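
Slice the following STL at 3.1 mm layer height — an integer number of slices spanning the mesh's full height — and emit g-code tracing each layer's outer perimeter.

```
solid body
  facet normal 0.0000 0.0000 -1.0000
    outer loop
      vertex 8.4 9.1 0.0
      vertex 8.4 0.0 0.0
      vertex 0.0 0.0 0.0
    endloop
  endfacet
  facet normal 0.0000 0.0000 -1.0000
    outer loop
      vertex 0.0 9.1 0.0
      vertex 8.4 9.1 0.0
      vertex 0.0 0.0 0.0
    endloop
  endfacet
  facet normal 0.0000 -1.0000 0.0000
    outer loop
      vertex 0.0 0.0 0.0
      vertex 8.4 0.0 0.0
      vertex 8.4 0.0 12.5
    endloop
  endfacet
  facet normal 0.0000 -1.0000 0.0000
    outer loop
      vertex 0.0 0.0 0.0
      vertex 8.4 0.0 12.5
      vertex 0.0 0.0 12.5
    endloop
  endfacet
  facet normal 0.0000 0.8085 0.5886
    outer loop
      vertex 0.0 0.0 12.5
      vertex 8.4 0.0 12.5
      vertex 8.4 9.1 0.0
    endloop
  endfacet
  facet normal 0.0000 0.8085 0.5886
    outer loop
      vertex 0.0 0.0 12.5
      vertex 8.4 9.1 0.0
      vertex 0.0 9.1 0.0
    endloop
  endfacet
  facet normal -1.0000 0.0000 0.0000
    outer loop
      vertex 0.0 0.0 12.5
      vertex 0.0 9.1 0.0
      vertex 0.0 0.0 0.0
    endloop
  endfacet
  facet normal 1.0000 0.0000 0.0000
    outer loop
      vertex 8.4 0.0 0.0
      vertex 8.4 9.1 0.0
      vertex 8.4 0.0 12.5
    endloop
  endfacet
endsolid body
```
; perimeter-only toolpath
G21 ; units = mm
G90 ; absolute positioning
G28 ; home
; layer 1
G0 Z3.1
G0 X0.0 Y0.0
G1 X8.4 Y0.0
G1 X8.4 Y6.8
G1 X0.0 Y6.8
G1 X0.0 Y0.0
; layer 2
G0 Z6.2
G0 X0.0 Y0.0
G1 X8.4 Y0.0
G1 X8.4 Y4.5
G1 X0.0 Y4.5
G1 X0.0 Y0.0
; layer 3
G0 Z9.4
G0 X0.0 Y0.0
G1 X8.4 Y0.0
G1 X8.4 Y2.3
G1 X0.0 Y2.3
G1 X0.0 Y0.0
M2 ; end

The solid is a wedge (ramp): 8.4 × 9.1 mm base, rising to 12.5 mm along the y=0 edge and sloping linearly to z=0 at y=9.1. Slicing at Δz = 3.1 mm — 4 equal slices spanning the solid's height, so layer i sits at z = i·h/4 — gives 3 non-empty perimeters. Each is a 4-segment closed polygon; G0 lifts to the layer z and rapids to the start vertex, then G1 traces the edges. The cross-section shrinks linearly with z (the slice at the apex is degenerate and omitted).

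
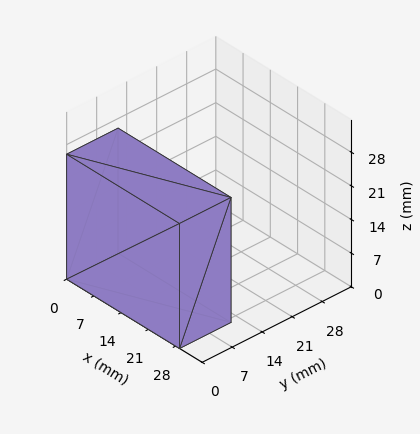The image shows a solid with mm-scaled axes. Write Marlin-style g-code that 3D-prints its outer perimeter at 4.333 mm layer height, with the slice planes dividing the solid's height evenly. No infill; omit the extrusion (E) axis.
Reading the render: the shape is a rectangular box, roughly 29 × 12 mm footprint and 26 mm tall (dimensions read to the nearest mm from the axis ticks). For the g-code, the solid's height is divided into equal slices at the stated Δz and each level perimeter traced with G1 moves after a G0 lift.

; perimeter-only toolpath
G21 ; units = mm
G90 ; absolute positioning
G28 ; home
; layer 1
G0 Z4.333
G0 X0.000 Y0.000
G1 X29.000 Y0.000
G1 X29.000 Y12.000
G1 X0.000 Y12.000
G1 X0.000 Y0.000
; layer 2
G0 Z8.667
G0 X0.000 Y0.000
G1 X29.000 Y0.000
G1 X29.000 Y12.000
G1 X0.000 Y12.000
G1 X0.000 Y0.000
; layer 3
G0 Z13.000
G0 X0.000 Y0.000
G1 X29.000 Y0.000
G1 X29.000 Y12.000
G1 X0.000 Y12.000
G1 X0.000 Y0.000
; layer 4
G0 Z17.333
G0 X0.000 Y0.000
G1 X29.000 Y0.000
G1 X29.000 Y12.000
G1 X0.000 Y12.000
G1 X0.000 Y0.000
; layer 5
G0 Z21.667
G0 X0.000 Y0.000
G1 X29.000 Y0.000
G1 X29.000 Y12.000
G1 X0.000 Y12.000
G1 X0.000 Y0.000
; layer 6
G0 Z26.000
G0 X0.000 Y0.000
G1 X29.000 Y0.000
G1 X29.000 Y12.000
G1 X0.000 Y12.000
G1 X0.000 Y0.000
M2 ; end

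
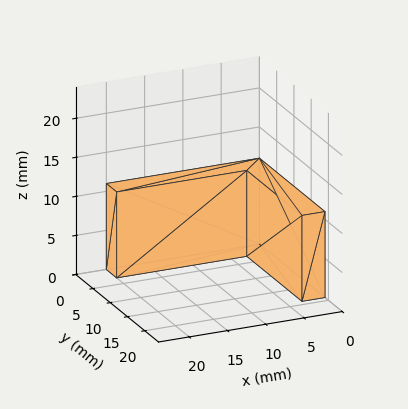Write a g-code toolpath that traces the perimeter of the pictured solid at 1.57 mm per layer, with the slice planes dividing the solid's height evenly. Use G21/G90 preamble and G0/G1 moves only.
Reading the render: the shape is an L-shaped prism: outer 20 × 19 mm, arm thicknesses ≈ 3 mm (horizontal) and 3 mm (vertical), extruded 11 mm in z (dimensions read to the nearest mm from the axis ticks). For the g-code, the solid's height is divided into equal slices at the stated Δz and each level perimeter traced with G1 moves after a G0 lift.

; perimeter-only toolpath
G21 ; units = mm
G90 ; absolute positioning
G28 ; home
; layer 1
G0 Z1.57
G0 X0.00 Y0.00
G1 X20.00 Y0.00
G1 X20.00 Y3.00
G1 X3.00 Y3.00
G1 X3.00 Y19.00
G1 X0.00 Y19.00
G1 X0.00 Y0.00
; layer 2
G0 Z3.14
G0 X0.00 Y0.00
G1 X20.00 Y0.00
G1 X20.00 Y3.00
G1 X3.00 Y3.00
G1 X3.00 Y19.00
G1 X0.00 Y19.00
G1 X0.00 Y0.00
; layer 3
G0 Z4.71
G0 X0.00 Y0.00
G1 X20.00 Y0.00
G1 X20.00 Y3.00
G1 X3.00 Y3.00
G1 X3.00 Y19.00
G1 X0.00 Y19.00
G1 X0.00 Y0.00
; layer 4
G0 Z6.29
G0 X0.00 Y0.00
G1 X20.00 Y0.00
G1 X20.00 Y3.00
G1 X3.00 Y3.00
G1 X3.00 Y19.00
G1 X0.00 Y19.00
G1 X0.00 Y0.00
; layer 5
G0 Z7.86
G0 X0.00 Y0.00
G1 X20.00 Y0.00
G1 X20.00 Y3.00
G1 X3.00 Y3.00
G1 X3.00 Y19.00
G1 X0.00 Y19.00
G1 X0.00 Y0.00
; layer 6
G0 Z9.43
G0 X0.00 Y0.00
G1 X20.00 Y0.00
G1 X20.00 Y3.00
G1 X3.00 Y3.00
G1 X3.00 Y19.00
G1 X0.00 Y19.00
G1 X0.00 Y0.00
; layer 7
G0 Z11.00
G0 X0.00 Y0.00
G1 X20.00 Y0.00
G1 X20.00 Y3.00
G1 X3.00 Y3.00
G1 X3.00 Y19.00
G1 X0.00 Y19.00
G1 X0.00 Y0.00
M2 ; end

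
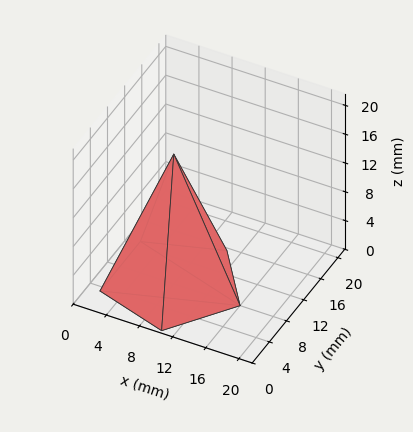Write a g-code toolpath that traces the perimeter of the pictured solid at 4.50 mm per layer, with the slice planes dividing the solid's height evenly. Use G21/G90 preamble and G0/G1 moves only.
Reading the render: the shape is a regular 5-sided pyramid, base circumscribed radius ≈ 8 mm, apex at z ≈ 18 mm (dimensions read to the nearest mm from the axis ticks). For the g-code, the solid's height is divided into equal slices at the stated Δz and each level perimeter traced with G1 moves after a G0 lift.

; perimeter-only toolpath
G21 ; units = mm
G90 ; absolute positioning
G28 ; home
; layer 1
G0 Z4.50
G0 X14.00 Y8.00
G1 X9.85 Y13.71
G1 X3.15 Y11.52
G1 X3.15 Y4.47
G1 X9.85 Y2.29
G1 X14.00 Y8.00
; layer 2
G0 Z9.00
G0 X12.00 Y8.00
G1 X9.23 Y11.80
G1 X4.76 Y10.35
G1 X4.76 Y5.65
G1 X9.23 Y4.20
G1 X12.00 Y8.00
; layer 3
G0 Z13.50
G0 X10.00 Y8.00
G1 X8.62 Y9.90
G1 X6.38 Y9.18
G1 X6.38 Y6.83
G1 X8.62 Y6.10
G1 X10.00 Y8.00
M2 ; end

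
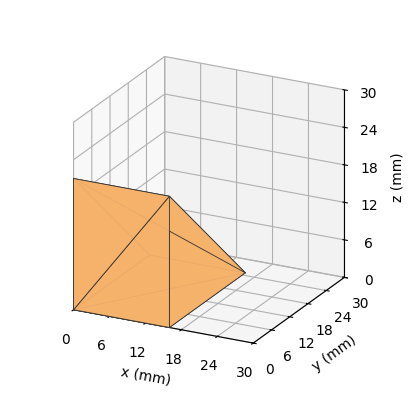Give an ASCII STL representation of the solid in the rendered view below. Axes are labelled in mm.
Reading the render: the shape is a wedge (ramp): 16 × 25 mm base, rising to 21 mm along the y=0 edge and sloping linearly to z=0 at y=25 (dimensions read to the nearest mm from the axis ticks). For the STL, each face is triangulated and given an outward normal.

solid part
  facet normal 0.0000 0.0000 -1.0000
    outer loop
      vertex 16.00 25.00 0.00
      vertex 16.00 0.00 0.00
      vertex 0.00 0.00 0.00
    endloop
  endfacet
  facet normal 0.0000 0.0000 -1.0000
    outer loop
      vertex 0.00 25.00 0.00
      vertex 16.00 25.00 0.00
      vertex 0.00 0.00 0.00
    endloop
  endfacet
  facet normal 0.0000 -1.0000 0.0000
    outer loop
      vertex 0.00 0.00 0.00
      vertex 16.00 0.00 0.00
      vertex 16.00 0.00 21.00
    endloop
  endfacet
  facet normal 0.0000 -1.0000 0.0000
    outer loop
      vertex 0.00 0.00 0.00
      vertex 16.00 0.00 21.00
      vertex 0.00 0.00 21.00
    endloop
  endfacet
  facet normal 0.0000 0.6432 0.7657
    outer loop
      vertex 0.00 0.00 21.00
      vertex 16.00 0.00 21.00
      vertex 16.00 25.00 0.00
    endloop
  endfacet
  facet normal 0.0000 0.6432 0.7657
    outer loop
      vertex 0.00 0.00 21.00
      vertex 16.00 25.00 0.00
      vertex 0.00 25.00 0.00
    endloop
  endfacet
  facet normal -1.0000 0.0000 0.0000
    outer loop
      vertex 0.00 0.00 21.00
      vertex 0.00 25.00 0.00
      vertex 0.00 0.00 0.00
    endloop
  endfacet
  facet normal 1.0000 0.0000 0.0000
    outer loop
      vertex 16.00 0.00 0.00
      vertex 16.00 25.00 0.00
      vertex 16.00 0.00 21.00
    endloop
  endfacet
endsolid part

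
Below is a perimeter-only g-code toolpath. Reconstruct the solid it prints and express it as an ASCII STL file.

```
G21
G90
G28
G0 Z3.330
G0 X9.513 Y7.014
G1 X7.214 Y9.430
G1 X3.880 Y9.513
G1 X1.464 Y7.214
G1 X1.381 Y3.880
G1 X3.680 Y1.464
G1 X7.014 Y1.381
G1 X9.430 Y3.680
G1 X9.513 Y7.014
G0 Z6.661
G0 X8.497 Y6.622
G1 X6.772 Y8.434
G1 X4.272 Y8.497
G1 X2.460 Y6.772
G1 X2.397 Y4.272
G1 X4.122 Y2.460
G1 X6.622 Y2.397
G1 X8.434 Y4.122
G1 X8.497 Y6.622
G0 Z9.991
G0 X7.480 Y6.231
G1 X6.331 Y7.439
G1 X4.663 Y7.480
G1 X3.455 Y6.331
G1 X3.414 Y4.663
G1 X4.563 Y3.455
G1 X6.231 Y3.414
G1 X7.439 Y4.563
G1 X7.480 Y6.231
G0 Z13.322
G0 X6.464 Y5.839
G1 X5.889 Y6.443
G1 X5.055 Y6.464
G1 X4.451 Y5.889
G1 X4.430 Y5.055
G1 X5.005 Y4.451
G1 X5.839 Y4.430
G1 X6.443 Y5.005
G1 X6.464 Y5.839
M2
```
solid part
  facet normal 0.0000 0.0000 -1.0000
    outer loop
      vertex 3.488 10.530 0.000
      vertex 7.656 10.426 0.000
      vertex 10.530 7.406 0.000
    endloop
  endfacet
  facet normal 0.0000 0.0000 -1.0000
    outer loop
      vertex 0.468 7.656 0.000
      vertex 3.488 10.530 0.000
      vertex 10.530 7.406 0.000
    endloop
  endfacet
  facet normal 0.0000 0.0000 -1.0000
    outer loop
      vertex 0.364 3.488 0.000
      vertex 0.468 7.656 0.000
      vertex 10.530 7.406 0.000
    endloop
  endfacet
  facet normal 0.0000 0.0000 -1.0000
    outer loop
      vertex 3.238 0.468 0.000
      vertex 0.364 3.488 0.000
      vertex 10.530 7.406 0.000
    endloop
  endfacet
  facet normal 0.0000 0.0000 -1.0000
    outer loop
      vertex 7.406 0.364 0.000
      vertex 3.238 0.468 0.000
      vertex 10.530 7.406 0.000
    endloop
  endfacet
  facet normal 0.0000 0.0000 -1.0000
    outer loop
      vertex 10.426 3.238 0.000
      vertex 7.406 0.364 0.000
      vertex 10.530 7.406 0.000
    endloop
  endfacet
  facet normal 0.6934 0.6599 0.2893
    outer loop
      vertex 10.530 7.406 0.000
      vertex 7.656 10.426 0.000
      vertex 5.447 5.447 16.652
    endloop
  endfacet
  facet normal 0.0239 0.9569 0.2893
    outer loop
      vertex 7.656 10.426 0.000
      vertex 3.488 10.530 0.000
      vertex 5.447 5.447 16.652
    endloop
  endfacet
  facet normal -0.6599 0.6934 0.2893
    outer loop
      vertex 3.488 10.530 0.000
      vertex 0.468 7.656 0.000
      vertex 5.447 5.447 16.652
    endloop
  endfacet
  facet normal -0.9569 0.0239 0.2893
    outer loop
      vertex 0.468 7.656 0.000
      vertex 0.364 3.488 0.000
      vertex 5.447 5.447 16.652
    endloop
  endfacet
  facet normal -0.6934 -0.6599 0.2893
    outer loop
      vertex 0.364 3.488 0.000
      vertex 3.238 0.468 0.000
      vertex 5.447 5.447 16.652
    endloop
  endfacet
  facet normal -0.0239 -0.9569 0.2893
    outer loop
      vertex 3.238 0.468 0.000
      vertex 7.406 0.364 0.000
      vertex 5.447 5.447 16.652
    endloop
  endfacet
  facet normal 0.6599 -0.6934 0.2893
    outer loop
      vertex 7.406 0.364 0.000
      vertex 10.426 3.238 0.000
      vertex 5.447 5.447 16.652
    endloop
  endfacet
  facet normal 0.9569 -0.0239 0.2893
    outer loop
      vertex 10.426 3.238 0.000
      vertex 10.530 7.406 0.000
      vertex 5.447 5.447 16.652
    endloop
  endfacet
endsolid part

The G0 Z moves step by Δz≈3.330 mm. The G1 loops shrink linearly with z, so the solid tapers from its base footprint up to z≈16.7. Closing with a flat bottom cap and the tapered top and triangulating gives 14 facets — a regular 8-sided pyramid, base circumscribed radius ≈ 5.45 mm, apex at z ≈ 16.7 mm.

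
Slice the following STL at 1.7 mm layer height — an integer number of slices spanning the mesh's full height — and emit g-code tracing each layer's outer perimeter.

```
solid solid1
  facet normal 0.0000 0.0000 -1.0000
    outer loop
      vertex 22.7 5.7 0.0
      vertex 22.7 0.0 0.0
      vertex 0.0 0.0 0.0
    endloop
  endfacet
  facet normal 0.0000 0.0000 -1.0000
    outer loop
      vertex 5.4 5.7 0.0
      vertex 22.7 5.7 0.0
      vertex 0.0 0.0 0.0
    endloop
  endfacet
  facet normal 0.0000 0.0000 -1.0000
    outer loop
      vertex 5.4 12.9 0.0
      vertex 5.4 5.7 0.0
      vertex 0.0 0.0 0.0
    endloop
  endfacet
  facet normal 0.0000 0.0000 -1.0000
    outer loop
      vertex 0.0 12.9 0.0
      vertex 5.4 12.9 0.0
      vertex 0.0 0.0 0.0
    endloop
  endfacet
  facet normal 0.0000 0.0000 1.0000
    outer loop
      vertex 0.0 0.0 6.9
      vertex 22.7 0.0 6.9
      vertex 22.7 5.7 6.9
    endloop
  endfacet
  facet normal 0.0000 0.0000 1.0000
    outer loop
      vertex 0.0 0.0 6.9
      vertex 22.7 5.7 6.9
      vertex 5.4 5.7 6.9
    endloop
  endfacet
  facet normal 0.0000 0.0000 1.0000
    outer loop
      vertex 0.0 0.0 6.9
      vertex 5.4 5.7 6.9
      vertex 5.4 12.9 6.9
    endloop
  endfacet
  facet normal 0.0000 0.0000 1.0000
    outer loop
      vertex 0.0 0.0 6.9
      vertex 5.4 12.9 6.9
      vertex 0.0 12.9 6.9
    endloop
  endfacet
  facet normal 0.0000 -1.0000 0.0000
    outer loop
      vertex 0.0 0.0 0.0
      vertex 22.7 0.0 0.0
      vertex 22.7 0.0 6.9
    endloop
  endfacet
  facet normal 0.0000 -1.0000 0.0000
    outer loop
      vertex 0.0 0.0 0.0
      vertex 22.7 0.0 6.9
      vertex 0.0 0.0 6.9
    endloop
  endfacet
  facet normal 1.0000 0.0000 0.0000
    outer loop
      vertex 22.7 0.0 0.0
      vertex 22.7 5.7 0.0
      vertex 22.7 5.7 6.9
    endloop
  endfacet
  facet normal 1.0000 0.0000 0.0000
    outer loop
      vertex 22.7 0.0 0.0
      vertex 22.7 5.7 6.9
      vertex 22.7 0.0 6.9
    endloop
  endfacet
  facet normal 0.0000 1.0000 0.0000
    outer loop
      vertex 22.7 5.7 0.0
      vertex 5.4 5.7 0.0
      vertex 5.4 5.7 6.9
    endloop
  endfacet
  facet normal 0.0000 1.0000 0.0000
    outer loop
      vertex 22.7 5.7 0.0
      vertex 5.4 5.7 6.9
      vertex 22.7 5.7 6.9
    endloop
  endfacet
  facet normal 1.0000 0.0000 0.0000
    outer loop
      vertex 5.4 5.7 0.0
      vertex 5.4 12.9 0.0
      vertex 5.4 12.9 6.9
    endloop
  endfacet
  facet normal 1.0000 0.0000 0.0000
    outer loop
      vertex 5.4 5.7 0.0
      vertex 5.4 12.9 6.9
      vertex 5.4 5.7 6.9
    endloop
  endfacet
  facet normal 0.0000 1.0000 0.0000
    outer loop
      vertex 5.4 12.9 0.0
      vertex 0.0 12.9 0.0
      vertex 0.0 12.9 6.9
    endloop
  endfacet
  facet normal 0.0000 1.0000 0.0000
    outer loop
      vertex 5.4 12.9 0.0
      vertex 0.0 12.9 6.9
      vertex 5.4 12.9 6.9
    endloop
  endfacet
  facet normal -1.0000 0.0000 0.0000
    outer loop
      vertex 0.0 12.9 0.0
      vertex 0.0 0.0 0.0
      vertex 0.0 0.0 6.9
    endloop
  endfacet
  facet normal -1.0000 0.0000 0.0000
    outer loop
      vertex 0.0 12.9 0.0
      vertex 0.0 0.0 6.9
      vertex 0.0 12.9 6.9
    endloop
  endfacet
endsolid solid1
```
; perimeter-only toolpath
G21 ; units = mm
G90 ; absolute positioning
G28 ; home
; layer 1
G0 Z1.7
G0 X0.0 Y0.0
G1 X22.7 Y0.0
G1 X22.7 Y5.7
G1 X5.4 Y5.7
G1 X5.4 Y12.9
G1 X0.0 Y12.9
G1 X0.0 Y0.0
; layer 2
G0 Z3.5
G0 X0.0 Y0.0
G1 X22.7 Y0.0
G1 X22.7 Y5.7
G1 X5.4 Y5.7
G1 X5.4 Y12.9
G1 X0.0 Y12.9
G1 X0.0 Y0.0
; layer 3
G0 Z5.2
G0 X0.0 Y0.0
G1 X22.7 Y0.0
G1 X22.7 Y5.7
G1 X5.4 Y5.7
G1 X5.4 Y12.9
G1 X0.0 Y12.9
G1 X0.0 Y0.0
; layer 4
G0 Z6.9
G0 X0.0 Y0.0
G1 X22.7 Y0.0
G1 X22.7 Y5.7
G1 X5.4 Y5.7
G1 X5.4 Y12.9
G1 X0.0 Y12.9
G1 X0.0 Y0.0
M2 ; end

The solid is an L-shaped prism: outer 22.7 × 12.9 mm, arm thicknesses ≈ 5.7 mm (horizontal) and 5.4 mm (vertical), extruded 6.9 mm in z. Slicing at Δz = 1.7 mm — 4 equal slices spanning the solid's height, so layer i sits at z = i·h/4 — gives 4 non-empty perimeters. Each is a 6-segment closed polygon; G0 lifts to the layer z and rapids to the start vertex, then G1 traces the edges.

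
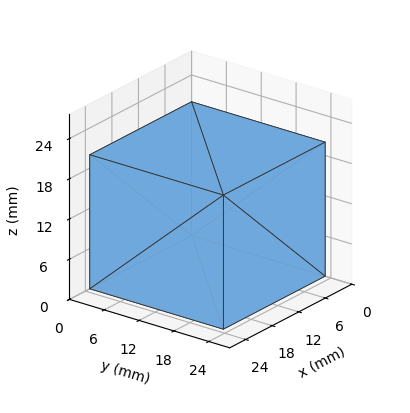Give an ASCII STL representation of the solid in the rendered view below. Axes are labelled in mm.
Reading the render: the shape is a rectangular box, roughly 23 × 23 mm footprint and 20 mm tall (dimensions read to the nearest mm from the axis ticks). For the STL, each face is triangulated and given an outward normal.

solid part
  facet normal 0.0000 0.0000 -1.0000
    outer loop
      vertex 23.00 23.00 0.00
      vertex 23.00 0.00 0.00
      vertex 0.00 0.00 0.00
    endloop
  endfacet
  facet normal 0.0000 0.0000 -1.0000
    outer loop
      vertex 0.00 23.00 0.00
      vertex 23.00 23.00 0.00
      vertex 0.00 0.00 0.00
    endloop
  endfacet
  facet normal 0.0000 0.0000 1.0000
    outer loop
      vertex 0.00 0.00 20.00
      vertex 23.00 0.00 20.00
      vertex 23.00 23.00 20.00
    endloop
  endfacet
  facet normal 0.0000 0.0000 1.0000
    outer loop
      vertex 0.00 0.00 20.00
      vertex 23.00 23.00 20.00
      vertex 0.00 23.00 20.00
    endloop
  endfacet
  facet normal 0.0000 -1.0000 0.0000
    outer loop
      vertex 0.00 0.00 0.00
      vertex 23.00 0.00 0.00
      vertex 23.00 0.00 20.00
    endloop
  endfacet
  facet normal 0.0000 -1.0000 0.0000
    outer loop
      vertex 0.00 0.00 0.00
      vertex 23.00 0.00 20.00
      vertex 0.00 0.00 20.00
    endloop
  endfacet
  facet normal 0.0000 1.0000 0.0000
    outer loop
      vertex 23.00 23.00 20.00
      vertex 23.00 23.00 0.00
      vertex 0.00 23.00 0.00
    endloop
  endfacet
  facet normal 0.0000 1.0000 0.0000
    outer loop
      vertex 0.00 23.00 20.00
      vertex 23.00 23.00 20.00
      vertex 0.00 23.00 0.00
    endloop
  endfacet
  facet normal -1.0000 0.0000 0.0000
    outer loop
      vertex 0.00 23.00 20.00
      vertex 0.00 23.00 0.00
      vertex 0.00 0.00 0.00
    endloop
  endfacet
  facet normal -1.0000 0.0000 0.0000
    outer loop
      vertex 0.00 0.00 20.00
      vertex 0.00 23.00 20.00
      vertex 0.00 0.00 0.00
    endloop
  endfacet
  facet normal 1.0000 0.0000 0.0000
    outer loop
      vertex 23.00 0.00 0.00
      vertex 23.00 23.00 0.00
      vertex 23.00 23.00 20.00
    endloop
  endfacet
  facet normal 1.0000 0.0000 0.0000
    outer loop
      vertex 23.00 0.00 0.00
      vertex 23.00 23.00 20.00
      vertex 23.00 0.00 20.00
    endloop
  endfacet
endsolid part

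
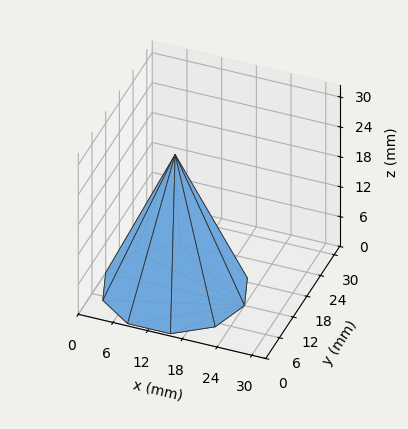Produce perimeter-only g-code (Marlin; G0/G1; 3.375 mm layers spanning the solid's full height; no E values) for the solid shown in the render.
Reading the render: the shape is a regular 10-sided pyramid, base circumscribed radius ≈ 12 mm, apex at z ≈ 27 mm (dimensions read to the nearest mm from the axis ticks). For the g-code, the solid's height is divided into equal slices at the stated Δz and each level perimeter traced with G1 moves after a G0 lift.

; perimeter-only toolpath
G21 ; units = mm
G90 ; absolute positioning
G28 ; home
; layer 1
G0 Z3.375
G0 X22.500 Y12.000
G1 X20.494 Y18.171
G1 X15.245 Y21.986
G1 X8.755 Y21.986
G1 X3.505 Y18.171
G1 X1.500 Y12.000
G1 X3.505 Y5.829
G1 X8.755 Y2.014
G1 X15.245 Y2.014
G1 X20.494 Y5.829
G1 X22.500 Y12.000
; layer 2
G0 Z6.750
G0 X21.000 Y12.000
G1 X19.281 Y17.290
G1 X14.781 Y20.560
G1 X9.219 Y20.560
G1 X4.719 Y17.290
G1 X3.000 Y12.000
G1 X4.719 Y6.710
G1 X9.219 Y3.440
G1 X14.781 Y3.440
G1 X19.281 Y6.710
G1 X21.000 Y12.000
; layer 3
G0 Z10.125
G0 X19.500 Y12.000
G1 X18.067 Y16.408
G1 X14.318 Y19.133
G1 X9.683 Y19.133
G1 X5.933 Y16.408
G1 X4.500 Y12.000
G1 X5.933 Y7.592
G1 X9.683 Y4.867
G1 X14.318 Y4.867
G1 X18.067 Y7.592
G1 X19.500 Y12.000
; layer 4
G0 Z13.500
G0 X18.000 Y12.000
G1 X16.854 Y15.527
G1 X13.854 Y17.706
G1 X10.146 Y17.706
G1 X7.146 Y15.527
G1 X6.000 Y12.000
G1 X7.146 Y8.473
G1 X10.146 Y6.293
G1 X13.854 Y6.293
G1 X16.854 Y8.473
G1 X18.000 Y12.000
; layer 5
G0 Z16.875
G0 X16.500 Y12.000
G1 X15.640 Y14.645
G1 X13.390 Y16.280
G1 X10.610 Y16.280
G1 X8.360 Y14.645
G1 X7.500 Y12.000
G1 X8.360 Y9.355
G1 X10.610 Y7.720
G1 X13.390 Y7.720
G1 X15.640 Y9.355
G1 X16.500 Y12.000
; layer 6
G0 Z20.250
G0 X15.000 Y12.000
G1 X14.427 Y13.763
G1 X12.927 Y14.853
G1 X11.073 Y14.853
G1 X9.573 Y13.763
G1 X9.000 Y12.000
G1 X9.573 Y10.237
G1 X11.073 Y9.147
G1 X12.927 Y9.147
G1 X14.427 Y10.237
G1 X15.000 Y12.000
; layer 7
G0 Z23.625
G0 X13.500 Y12.000
G1 X13.213 Y12.882
G1 X12.463 Y13.427
G1 X11.537 Y13.427
G1 X10.787 Y12.882
G1 X10.500 Y12.000
G1 X10.787 Y11.118
G1 X11.537 Y10.573
G1 X12.463 Y10.573
G1 X13.213 Y11.118
G1 X13.500 Y12.000
M2 ; end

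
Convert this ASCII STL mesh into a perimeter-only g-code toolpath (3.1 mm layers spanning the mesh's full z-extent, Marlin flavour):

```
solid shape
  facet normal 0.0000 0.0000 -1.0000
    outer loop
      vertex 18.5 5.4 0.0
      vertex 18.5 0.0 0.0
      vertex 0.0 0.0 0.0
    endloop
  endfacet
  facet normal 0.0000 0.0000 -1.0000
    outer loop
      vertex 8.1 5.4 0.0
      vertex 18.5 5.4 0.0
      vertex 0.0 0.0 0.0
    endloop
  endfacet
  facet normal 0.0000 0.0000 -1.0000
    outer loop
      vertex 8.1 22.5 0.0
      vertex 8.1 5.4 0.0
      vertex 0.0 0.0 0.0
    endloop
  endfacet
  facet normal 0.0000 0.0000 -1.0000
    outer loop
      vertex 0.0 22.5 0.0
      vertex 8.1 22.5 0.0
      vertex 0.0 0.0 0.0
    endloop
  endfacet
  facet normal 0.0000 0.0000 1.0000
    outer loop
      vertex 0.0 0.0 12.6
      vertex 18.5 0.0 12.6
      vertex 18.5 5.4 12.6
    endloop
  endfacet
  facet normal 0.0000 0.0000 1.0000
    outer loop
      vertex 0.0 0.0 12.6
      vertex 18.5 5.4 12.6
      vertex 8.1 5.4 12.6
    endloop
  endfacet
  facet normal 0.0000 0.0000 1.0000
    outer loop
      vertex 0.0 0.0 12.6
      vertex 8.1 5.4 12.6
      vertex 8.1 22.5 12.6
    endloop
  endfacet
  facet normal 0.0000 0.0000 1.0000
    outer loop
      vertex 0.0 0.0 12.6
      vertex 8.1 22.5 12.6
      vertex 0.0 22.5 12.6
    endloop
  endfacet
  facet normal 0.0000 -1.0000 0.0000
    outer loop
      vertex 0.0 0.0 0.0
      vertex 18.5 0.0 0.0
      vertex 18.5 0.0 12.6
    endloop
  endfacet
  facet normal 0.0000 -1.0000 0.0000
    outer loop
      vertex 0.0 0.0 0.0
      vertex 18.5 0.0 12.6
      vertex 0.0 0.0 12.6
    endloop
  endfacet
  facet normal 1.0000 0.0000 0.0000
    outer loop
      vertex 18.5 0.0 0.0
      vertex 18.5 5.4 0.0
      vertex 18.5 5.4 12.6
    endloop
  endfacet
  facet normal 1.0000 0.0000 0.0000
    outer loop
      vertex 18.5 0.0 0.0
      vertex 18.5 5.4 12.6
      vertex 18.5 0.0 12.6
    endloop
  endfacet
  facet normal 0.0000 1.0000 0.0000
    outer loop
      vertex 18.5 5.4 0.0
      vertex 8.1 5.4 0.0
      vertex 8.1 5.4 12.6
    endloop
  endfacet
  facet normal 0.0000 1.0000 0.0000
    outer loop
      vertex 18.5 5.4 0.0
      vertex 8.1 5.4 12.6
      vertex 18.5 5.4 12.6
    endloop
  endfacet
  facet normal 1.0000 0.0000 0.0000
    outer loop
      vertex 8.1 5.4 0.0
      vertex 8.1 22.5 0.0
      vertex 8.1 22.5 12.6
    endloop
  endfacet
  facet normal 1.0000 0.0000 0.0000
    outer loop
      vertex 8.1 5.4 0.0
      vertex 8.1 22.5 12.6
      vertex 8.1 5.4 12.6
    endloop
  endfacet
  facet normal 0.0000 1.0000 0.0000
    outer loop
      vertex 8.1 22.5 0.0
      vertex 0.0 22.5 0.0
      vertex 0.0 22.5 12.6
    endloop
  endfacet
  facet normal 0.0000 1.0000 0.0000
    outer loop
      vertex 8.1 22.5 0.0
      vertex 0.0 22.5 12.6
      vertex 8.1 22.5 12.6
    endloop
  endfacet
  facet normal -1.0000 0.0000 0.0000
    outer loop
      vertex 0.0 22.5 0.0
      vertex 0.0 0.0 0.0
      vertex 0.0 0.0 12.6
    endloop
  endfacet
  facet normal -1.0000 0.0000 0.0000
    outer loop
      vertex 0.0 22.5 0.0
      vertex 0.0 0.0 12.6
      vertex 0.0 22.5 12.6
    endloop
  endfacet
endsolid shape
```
; perimeter-only toolpath
G21 ; units = mm
G90 ; absolute positioning
G28 ; home
; layer 1
G0 Z3.1
G0 X0.0 Y0.0
G1 X18.5 Y0.0
G1 X18.5 Y5.4
G1 X8.1 Y5.4
G1 X8.1 Y22.5
G1 X0.0 Y22.5
G1 X0.0 Y0.0
; layer 2
G0 Z6.3
G0 X0.0 Y0.0
G1 X18.5 Y0.0
G1 X18.5 Y5.4
G1 X8.1 Y5.4
G1 X8.1 Y22.5
G1 X0.0 Y22.5
G1 X0.0 Y0.0
; layer 3
G0 Z9.4
G0 X0.0 Y0.0
G1 X18.5 Y0.0
G1 X18.5 Y5.4
G1 X8.1 Y5.4
G1 X8.1 Y22.5
G1 X0.0 Y22.5
G1 X0.0 Y0.0
; layer 4
G0 Z12.6
G0 X0.0 Y0.0
G1 X18.5 Y0.0
G1 X18.5 Y5.4
G1 X8.1 Y5.4
G1 X8.1 Y22.5
G1 X0.0 Y22.5
G1 X0.0 Y0.0
M2 ; end

The solid is an L-shaped prism: outer 18.5 × 22.5 mm, arm thicknesses ≈ 5.4 mm (horizontal) and 8.1 mm (vertical), extruded 12.6 mm in z. Slicing at Δz = 3.1 mm — 4 equal slices spanning the solid's height, so layer i sits at z = i·h/4 — gives 4 non-empty perimeters. Each is a 6-segment closed polygon; G0 lifts to the layer z and rapids to the start vertex, then G1 traces the edges.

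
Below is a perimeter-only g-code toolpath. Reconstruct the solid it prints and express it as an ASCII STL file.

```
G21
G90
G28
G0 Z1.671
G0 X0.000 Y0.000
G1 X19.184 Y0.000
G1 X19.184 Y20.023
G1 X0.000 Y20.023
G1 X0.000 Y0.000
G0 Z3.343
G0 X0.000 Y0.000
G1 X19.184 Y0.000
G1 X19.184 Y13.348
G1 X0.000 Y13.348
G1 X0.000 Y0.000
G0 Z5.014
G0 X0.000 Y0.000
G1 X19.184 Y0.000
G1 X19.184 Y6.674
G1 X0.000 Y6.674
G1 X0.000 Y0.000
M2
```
solid part
  facet normal 0.0000 0.0000 -1.0000
    outer loop
      vertex 19.184 26.697 0.000
      vertex 19.184 0.000 0.000
      vertex 0.000 0.000 0.000
    endloop
  endfacet
  facet normal 0.0000 0.0000 -1.0000
    outer loop
      vertex 0.000 26.697 0.000
      vertex 19.184 26.697 0.000
      vertex 0.000 0.000 0.000
    endloop
  endfacet
  facet normal 0.0000 -1.0000 0.0000
    outer loop
      vertex 0.000 0.000 0.000
      vertex 19.184 0.000 0.000
      vertex 19.184 0.000 6.686
    endloop
  endfacet
  facet normal 0.0000 -1.0000 0.0000
    outer loop
      vertex 0.000 0.000 0.000
      vertex 19.184 0.000 6.686
      vertex 0.000 0.000 6.686
    endloop
  endfacet
  facet normal 0.0000 0.2429 0.9700
    outer loop
      vertex 0.000 0.000 6.686
      vertex 19.184 0.000 6.686
      vertex 19.184 26.697 0.000
    endloop
  endfacet
  facet normal 0.0000 0.2429 0.9700
    outer loop
      vertex 0.000 0.000 6.686
      vertex 19.184 26.697 0.000
      vertex 0.000 26.697 0.000
    endloop
  endfacet
  facet normal -1.0000 0.0000 0.0000
    outer loop
      vertex 0.000 0.000 6.686
      vertex 0.000 26.697 0.000
      vertex 0.000 0.000 0.000
    endloop
  endfacet
  facet normal 1.0000 0.0000 0.0000
    outer loop
      vertex 19.184 0.000 0.000
      vertex 19.184 26.697 0.000
      vertex 19.184 0.000 6.686
    endloop
  endfacet
endsolid part

The G0 Z moves step by Δz≈1.671 mm. The G1 loops shrink linearly with z, so the solid tapers from its base footprint up to z≈6.69. Closing with a flat bottom cap and the tapered top and triangulating gives 8 facets — a wedge (ramp): 19.2 × 26.7 mm base, rising to 6.69 mm along the y=0 edge and sloping linearly to z=0 at y=26.7.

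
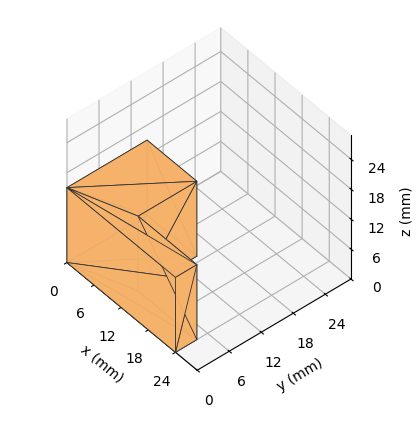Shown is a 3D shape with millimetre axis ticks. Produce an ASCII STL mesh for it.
Reading the render: the shape is an L-shaped prism: outer 24 × 15 mm, arm thicknesses ≈ 4 mm (horizontal) and 11 mm (vertical), extruded 15 mm in z (dimensions read to the nearest mm from the axis ticks). For the STL, each face is triangulated and given an outward normal.

solid part
  facet normal 0.0000 0.0000 -1.0000
    outer loop
      vertex 24.00 4.00 0.00
      vertex 24.00 0.00 0.00
      vertex 0.00 0.00 0.00
    endloop
  endfacet
  facet normal 0.0000 0.0000 -1.0000
    outer loop
      vertex 11.00 4.00 0.00
      vertex 24.00 4.00 0.00
      vertex 0.00 0.00 0.00
    endloop
  endfacet
  facet normal 0.0000 0.0000 -1.0000
    outer loop
      vertex 11.00 15.00 0.00
      vertex 11.00 4.00 0.00
      vertex 0.00 0.00 0.00
    endloop
  endfacet
  facet normal 0.0000 0.0000 -1.0000
    outer loop
      vertex 0.00 15.00 0.00
      vertex 11.00 15.00 0.00
      vertex 0.00 0.00 0.00
    endloop
  endfacet
  facet normal 0.0000 0.0000 1.0000
    outer loop
      vertex 0.00 0.00 15.00
      vertex 24.00 0.00 15.00
      vertex 24.00 4.00 15.00
    endloop
  endfacet
  facet normal 0.0000 0.0000 1.0000
    outer loop
      vertex 0.00 0.00 15.00
      vertex 24.00 4.00 15.00
      vertex 11.00 4.00 15.00
    endloop
  endfacet
  facet normal 0.0000 0.0000 1.0000
    outer loop
      vertex 0.00 0.00 15.00
      vertex 11.00 4.00 15.00
      vertex 11.00 15.00 15.00
    endloop
  endfacet
  facet normal 0.0000 0.0000 1.0000
    outer loop
      vertex 0.00 0.00 15.00
      vertex 11.00 15.00 15.00
      vertex 0.00 15.00 15.00
    endloop
  endfacet
  facet normal 0.0000 -1.0000 0.0000
    outer loop
      vertex 0.00 0.00 0.00
      vertex 24.00 0.00 0.00
      vertex 24.00 0.00 15.00
    endloop
  endfacet
  facet normal 0.0000 -1.0000 0.0000
    outer loop
      vertex 0.00 0.00 0.00
      vertex 24.00 0.00 15.00
      vertex 0.00 0.00 15.00
    endloop
  endfacet
  facet normal 1.0000 0.0000 0.0000
    outer loop
      vertex 24.00 0.00 0.00
      vertex 24.00 4.00 0.00
      vertex 24.00 4.00 15.00
    endloop
  endfacet
  facet normal 1.0000 0.0000 0.0000
    outer loop
      vertex 24.00 0.00 0.00
      vertex 24.00 4.00 15.00
      vertex 24.00 0.00 15.00
    endloop
  endfacet
  facet normal 0.0000 1.0000 0.0000
    outer loop
      vertex 24.00 4.00 0.00
      vertex 11.00 4.00 0.00
      vertex 11.00 4.00 15.00
    endloop
  endfacet
  facet normal 0.0000 1.0000 0.0000
    outer loop
      vertex 24.00 4.00 0.00
      vertex 11.00 4.00 15.00
      vertex 24.00 4.00 15.00
    endloop
  endfacet
  facet normal 1.0000 0.0000 0.0000
    outer loop
      vertex 11.00 4.00 0.00
      vertex 11.00 15.00 0.00
      vertex 11.00 15.00 15.00
    endloop
  endfacet
  facet normal 1.0000 0.0000 0.0000
    outer loop
      vertex 11.00 4.00 0.00
      vertex 11.00 15.00 15.00
      vertex 11.00 4.00 15.00
    endloop
  endfacet
  facet normal 0.0000 1.0000 0.0000
    outer loop
      vertex 11.00 15.00 0.00
      vertex 0.00 15.00 0.00
      vertex 0.00 15.00 15.00
    endloop
  endfacet
  facet normal 0.0000 1.0000 0.0000
    outer loop
      vertex 11.00 15.00 0.00
      vertex 0.00 15.00 15.00
      vertex 11.00 15.00 15.00
    endloop
  endfacet
  facet normal -1.0000 0.0000 0.0000
    outer loop
      vertex 0.00 15.00 0.00
      vertex 0.00 0.00 0.00
      vertex 0.00 0.00 15.00
    endloop
  endfacet
  facet normal -1.0000 0.0000 0.0000
    outer loop
      vertex 0.00 15.00 0.00
      vertex 0.00 0.00 15.00
      vertex 0.00 15.00 15.00
    endloop
  endfacet
endsolid part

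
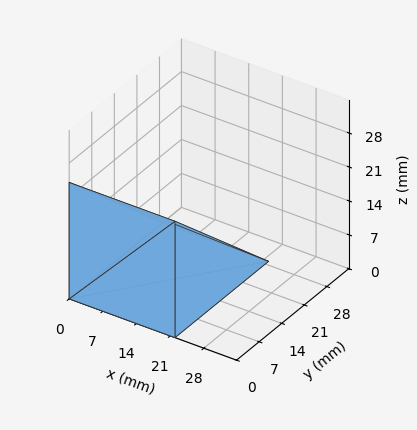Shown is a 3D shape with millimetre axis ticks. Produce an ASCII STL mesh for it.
Reading the render: the shape is a wedge (ramp): 22 × 29 mm base, rising to 24 mm along the y=0 edge and sloping linearly to z=0 at y=29 (dimensions read to the nearest mm from the axis ticks). For the STL, each face is triangulated and given an outward normal.

solid part
  facet normal 0.0000 0.0000 -1.0000
    outer loop
      vertex 22.0 29.0 0.0
      vertex 22.0 0.0 0.0
      vertex 0.0 0.0 0.0
    endloop
  endfacet
  facet normal 0.0000 0.0000 -1.0000
    outer loop
      vertex 0.0 29.0 0.0
      vertex 22.0 29.0 0.0
      vertex 0.0 0.0 0.0
    endloop
  endfacet
  facet normal 0.0000 -1.0000 0.0000
    outer loop
      vertex 0.0 0.0 0.0
      vertex 22.0 0.0 0.0
      vertex 22.0 0.0 24.0
    endloop
  endfacet
  facet normal 0.0000 -1.0000 0.0000
    outer loop
      vertex 0.0 0.0 0.0
      vertex 22.0 0.0 24.0
      vertex 0.0 0.0 24.0
    endloop
  endfacet
  facet normal 0.0000 0.6376 0.7704
    outer loop
      vertex 0.0 0.0 24.0
      vertex 22.0 0.0 24.0
      vertex 22.0 29.0 0.0
    endloop
  endfacet
  facet normal 0.0000 0.6376 0.7704
    outer loop
      vertex 0.0 0.0 24.0
      vertex 22.0 29.0 0.0
      vertex 0.0 29.0 0.0
    endloop
  endfacet
  facet normal -1.0000 0.0000 0.0000
    outer loop
      vertex 0.0 0.0 24.0
      vertex 0.0 29.0 0.0
      vertex 0.0 0.0 0.0
    endloop
  endfacet
  facet normal 1.0000 0.0000 0.0000
    outer loop
      vertex 22.0 0.0 0.0
      vertex 22.0 29.0 0.0
      vertex 22.0 0.0 24.0
    endloop
  endfacet
endsolid part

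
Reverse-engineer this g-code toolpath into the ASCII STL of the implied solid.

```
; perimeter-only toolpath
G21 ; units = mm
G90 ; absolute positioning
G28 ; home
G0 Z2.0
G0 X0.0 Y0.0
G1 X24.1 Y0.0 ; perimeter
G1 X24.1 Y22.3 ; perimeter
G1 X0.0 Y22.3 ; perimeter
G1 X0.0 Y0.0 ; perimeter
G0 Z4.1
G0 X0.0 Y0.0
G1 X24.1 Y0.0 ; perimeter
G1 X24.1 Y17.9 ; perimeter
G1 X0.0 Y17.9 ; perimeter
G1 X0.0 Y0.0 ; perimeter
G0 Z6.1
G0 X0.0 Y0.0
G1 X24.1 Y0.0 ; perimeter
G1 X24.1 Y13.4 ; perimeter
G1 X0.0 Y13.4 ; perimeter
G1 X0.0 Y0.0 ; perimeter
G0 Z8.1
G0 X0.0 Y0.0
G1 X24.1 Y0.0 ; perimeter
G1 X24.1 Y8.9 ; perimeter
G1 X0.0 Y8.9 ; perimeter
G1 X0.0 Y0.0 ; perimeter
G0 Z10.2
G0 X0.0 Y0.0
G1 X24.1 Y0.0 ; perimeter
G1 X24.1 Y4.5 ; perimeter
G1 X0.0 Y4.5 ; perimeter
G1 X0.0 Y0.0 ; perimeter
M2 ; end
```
solid part
  facet normal 0.0000 0.0000 -1.0000
    outer loop
      vertex 24.1 26.8 0.0
      vertex 24.1 0.0 0.0
      vertex 0.0 0.0 0.0
    endloop
  endfacet
  facet normal 0.0000 0.0000 -1.0000
    outer loop
      vertex 0.0 26.8 0.0
      vertex 24.1 26.8 0.0
      vertex 0.0 0.0 0.0
    endloop
  endfacet
  facet normal 0.0000 -1.0000 0.0000
    outer loop
      vertex 0.0 0.0 0.0
      vertex 24.1 0.0 0.0
      vertex 24.1 0.0 12.2
    endloop
  endfacet
  facet normal 0.0000 -1.0000 0.0000
    outer loop
      vertex 0.0 0.0 0.0
      vertex 24.1 0.0 12.2
      vertex 0.0 0.0 12.2
    endloop
  endfacet
  facet normal 0.0000 0.4143 0.9101
    outer loop
      vertex 0.0 0.0 12.2
      vertex 24.1 0.0 12.2
      vertex 24.1 26.8 0.0
    endloop
  endfacet
  facet normal 0.0000 0.4143 0.9101
    outer loop
      vertex 0.0 0.0 12.2
      vertex 24.1 26.8 0.0
      vertex 0.0 26.8 0.0
    endloop
  endfacet
  facet normal -1.0000 0.0000 0.0000
    outer loop
      vertex 0.0 0.0 12.2
      vertex 0.0 26.8 0.0
      vertex 0.0 0.0 0.0
    endloop
  endfacet
  facet normal 1.0000 0.0000 0.0000
    outer loop
      vertex 24.1 0.0 0.0
      vertex 24.1 26.8 0.0
      vertex 24.1 0.0 12.2
    endloop
  endfacet
endsolid part

The G0 Z moves step by Δz≈2.0 mm. The G1 loops shrink linearly with z, so the solid tapers from its base footprint up to z≈12.2. Closing with a flat bottom cap and the tapered top and triangulating gives 8 facets — a wedge (ramp): 24.1 × 26.8 mm base, rising to 12.2 mm along the y=0 edge and sloping linearly to z=0 at y=26.8.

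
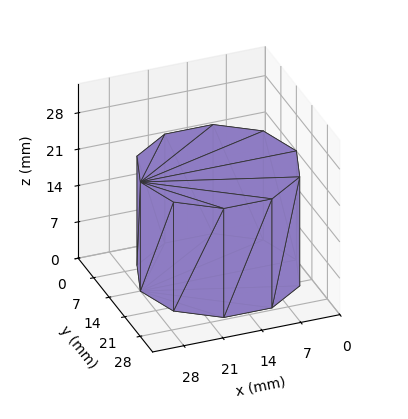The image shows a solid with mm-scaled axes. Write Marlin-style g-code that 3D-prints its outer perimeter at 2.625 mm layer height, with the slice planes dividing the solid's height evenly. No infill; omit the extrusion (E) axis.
Reading the render: the shape is a regular 10-sided prism (a cylinder approximated with 10 flat sides), circumscribed radius ≈ 14 mm, height ≈ 21 mm (dimensions read to the nearest mm from the axis ticks). For the g-code, the solid's height is divided into equal slices at the stated Δz and each level perimeter traced with G1 moves after a G0 lift.

; perimeter-only toolpath
G21 ; units = mm
G90 ; absolute positioning
G28 ; home
; layer 1
G0 Z2.625
G0 X28.000 Y14.000
G1 X25.326 Y22.229
G1 X18.326 Y27.315
G1 X9.674 Y27.315
G1 X2.674 Y22.229
G1 X0.000 Y14.000
G1 X2.674 Y5.771
G1 X9.674 Y0.685
G1 X18.326 Y0.685
G1 X25.326 Y5.771
G1 X28.000 Y14.000
; layer 2
G0 Z5.250
G0 X28.000 Y14.000
G1 X25.326 Y22.229
G1 X18.326 Y27.315
G1 X9.674 Y27.315
G1 X2.674 Y22.229
G1 X0.000 Y14.000
G1 X2.674 Y5.771
G1 X9.674 Y0.685
G1 X18.326 Y0.685
G1 X25.326 Y5.771
G1 X28.000 Y14.000
; layer 3
G0 Z7.875
G0 X28.000 Y14.000
G1 X25.326 Y22.229
G1 X18.326 Y27.315
G1 X9.674 Y27.315
G1 X2.674 Y22.229
G1 X0.000 Y14.000
G1 X2.674 Y5.771
G1 X9.674 Y0.685
G1 X18.326 Y0.685
G1 X25.326 Y5.771
G1 X28.000 Y14.000
; layer 4
G0 Z10.500
G0 X28.000 Y14.000
G1 X25.326 Y22.229
G1 X18.326 Y27.315
G1 X9.674 Y27.315
G1 X2.674 Y22.229
G1 X0.000 Y14.000
G1 X2.674 Y5.771
G1 X9.674 Y0.685
G1 X18.326 Y0.685
G1 X25.326 Y5.771
G1 X28.000 Y14.000
; layer 5
G0 Z13.125
G0 X28.000 Y14.000
G1 X25.326 Y22.229
G1 X18.326 Y27.315
G1 X9.674 Y27.315
G1 X2.674 Y22.229
G1 X0.000 Y14.000
G1 X2.674 Y5.771
G1 X9.674 Y0.685
G1 X18.326 Y0.685
G1 X25.326 Y5.771
G1 X28.000 Y14.000
; layer 6
G0 Z15.750
G0 X28.000 Y14.000
G1 X25.326 Y22.229
G1 X18.326 Y27.315
G1 X9.674 Y27.315
G1 X2.674 Y22.229
G1 X0.000 Y14.000
G1 X2.674 Y5.771
G1 X9.674 Y0.685
G1 X18.326 Y0.685
G1 X25.326 Y5.771
G1 X28.000 Y14.000
; layer 7
G0 Z18.375
G0 X28.000 Y14.000
G1 X25.326 Y22.229
G1 X18.326 Y27.315
G1 X9.674 Y27.315
G1 X2.674 Y22.229
G1 X0.000 Y14.000
G1 X2.674 Y5.771
G1 X9.674 Y0.685
G1 X18.326 Y0.685
G1 X25.326 Y5.771
G1 X28.000 Y14.000
; layer 8
G0 Z21.000
G0 X28.000 Y14.000
G1 X25.326 Y22.229
G1 X18.326 Y27.315
G1 X9.674 Y27.315
G1 X2.674 Y22.229
G1 X0.000 Y14.000
G1 X2.674 Y5.771
G1 X9.674 Y0.685
G1 X18.326 Y0.685
G1 X25.326 Y5.771
G1 X28.000 Y14.000
M2 ; end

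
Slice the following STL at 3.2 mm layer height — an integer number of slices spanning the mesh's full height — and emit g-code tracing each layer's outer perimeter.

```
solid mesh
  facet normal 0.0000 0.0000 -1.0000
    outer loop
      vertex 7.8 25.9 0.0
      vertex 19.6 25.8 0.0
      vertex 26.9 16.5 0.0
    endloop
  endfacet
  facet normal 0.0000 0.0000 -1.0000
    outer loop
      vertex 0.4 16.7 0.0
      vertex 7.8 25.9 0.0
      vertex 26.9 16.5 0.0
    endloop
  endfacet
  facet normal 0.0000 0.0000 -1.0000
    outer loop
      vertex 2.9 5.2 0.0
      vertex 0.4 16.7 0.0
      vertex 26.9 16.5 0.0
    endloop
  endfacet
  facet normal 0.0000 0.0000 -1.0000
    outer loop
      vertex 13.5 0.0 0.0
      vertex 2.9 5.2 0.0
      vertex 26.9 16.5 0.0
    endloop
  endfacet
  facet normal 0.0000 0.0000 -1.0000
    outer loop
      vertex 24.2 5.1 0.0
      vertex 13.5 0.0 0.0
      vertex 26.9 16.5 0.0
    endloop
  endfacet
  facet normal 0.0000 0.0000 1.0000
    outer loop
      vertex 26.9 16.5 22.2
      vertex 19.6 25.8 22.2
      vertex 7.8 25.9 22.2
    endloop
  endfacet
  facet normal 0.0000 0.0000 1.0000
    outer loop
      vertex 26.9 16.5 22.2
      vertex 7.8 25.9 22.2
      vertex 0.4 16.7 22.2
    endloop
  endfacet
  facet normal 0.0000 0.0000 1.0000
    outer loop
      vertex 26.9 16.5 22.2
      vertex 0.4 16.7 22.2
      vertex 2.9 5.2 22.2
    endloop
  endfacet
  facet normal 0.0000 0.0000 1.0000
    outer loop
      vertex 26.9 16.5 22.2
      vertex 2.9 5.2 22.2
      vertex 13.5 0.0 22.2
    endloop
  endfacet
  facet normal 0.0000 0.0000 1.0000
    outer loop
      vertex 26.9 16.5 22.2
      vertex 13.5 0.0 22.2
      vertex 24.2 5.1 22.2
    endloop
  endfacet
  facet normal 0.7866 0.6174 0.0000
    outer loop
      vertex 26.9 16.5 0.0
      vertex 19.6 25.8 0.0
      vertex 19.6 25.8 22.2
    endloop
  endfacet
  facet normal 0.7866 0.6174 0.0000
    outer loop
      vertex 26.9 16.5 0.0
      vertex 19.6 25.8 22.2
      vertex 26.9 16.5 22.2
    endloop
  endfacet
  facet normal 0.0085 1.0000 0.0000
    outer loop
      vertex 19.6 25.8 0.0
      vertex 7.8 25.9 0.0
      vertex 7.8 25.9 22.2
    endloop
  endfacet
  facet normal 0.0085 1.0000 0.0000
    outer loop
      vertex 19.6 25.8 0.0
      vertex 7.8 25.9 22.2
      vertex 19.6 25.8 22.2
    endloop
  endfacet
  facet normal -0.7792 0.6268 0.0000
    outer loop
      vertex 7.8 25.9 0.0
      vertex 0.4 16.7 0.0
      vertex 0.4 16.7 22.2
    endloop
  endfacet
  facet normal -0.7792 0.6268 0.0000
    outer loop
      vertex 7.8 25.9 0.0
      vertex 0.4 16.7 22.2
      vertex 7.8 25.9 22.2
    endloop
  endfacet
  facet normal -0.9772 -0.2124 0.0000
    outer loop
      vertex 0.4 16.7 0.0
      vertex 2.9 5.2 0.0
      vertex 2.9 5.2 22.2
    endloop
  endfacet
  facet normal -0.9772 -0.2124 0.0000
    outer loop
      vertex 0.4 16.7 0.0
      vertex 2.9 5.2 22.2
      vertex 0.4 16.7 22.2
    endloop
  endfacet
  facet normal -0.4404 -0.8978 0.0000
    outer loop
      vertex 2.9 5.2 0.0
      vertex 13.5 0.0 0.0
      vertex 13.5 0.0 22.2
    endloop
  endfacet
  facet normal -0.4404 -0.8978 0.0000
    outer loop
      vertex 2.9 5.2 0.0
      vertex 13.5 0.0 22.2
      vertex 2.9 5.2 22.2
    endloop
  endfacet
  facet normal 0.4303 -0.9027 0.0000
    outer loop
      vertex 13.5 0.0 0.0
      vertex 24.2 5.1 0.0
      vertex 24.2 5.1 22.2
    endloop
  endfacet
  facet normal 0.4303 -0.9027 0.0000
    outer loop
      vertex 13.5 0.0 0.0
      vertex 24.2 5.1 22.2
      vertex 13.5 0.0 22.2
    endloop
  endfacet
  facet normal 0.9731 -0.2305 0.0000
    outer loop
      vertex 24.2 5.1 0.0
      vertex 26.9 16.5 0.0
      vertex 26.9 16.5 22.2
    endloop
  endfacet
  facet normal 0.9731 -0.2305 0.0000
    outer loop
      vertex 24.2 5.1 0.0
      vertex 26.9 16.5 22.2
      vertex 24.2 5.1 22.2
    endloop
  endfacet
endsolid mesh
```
; perimeter-only toolpath
G21 ; units = mm
G90 ; absolute positioning
G28 ; home
; layer 1
G0 Z3.2
G0 X26.9 Y16.5
G1 X19.6 Y25.8
G1 X7.8 Y25.9
G1 X0.4 Y16.7
G1 X2.9 Y5.2
G1 X13.5 Y0.0
G1 X24.2 Y5.1
G1 X26.9 Y16.5
; layer 2
G0 Z6.3
G0 X26.9 Y16.5
G1 X19.6 Y25.8
G1 X7.8 Y25.9
G1 X0.4 Y16.7
G1 X2.9 Y5.2
G1 X13.5 Y0.0
G1 X24.2 Y5.1
G1 X26.9 Y16.5
; layer 3
G0 Z9.5
G0 X26.9 Y16.5
G1 X19.6 Y25.8
G1 X7.8 Y25.9
G1 X0.4 Y16.7
G1 X2.9 Y5.2
G1 X13.5 Y0.0
G1 X24.2 Y5.1
G1 X26.9 Y16.5
; layer 4
G0 Z12.7
G0 X26.9 Y16.5
G1 X19.6 Y25.8
G1 X7.8 Y25.9
G1 X0.4 Y16.7
G1 X2.9 Y5.2
G1 X13.5 Y0.0
G1 X24.2 Y5.1
G1 X26.9 Y16.5
; layer 5
G0 Z15.9
G0 X26.9 Y16.5
G1 X19.6 Y25.8
G1 X7.8 Y25.9
G1 X0.4 Y16.7
G1 X2.9 Y5.2
G1 X13.5 Y0.0
G1 X24.2 Y5.1
G1 X26.9 Y16.5
; layer 6
G0 Z19.0
G0 X26.9 Y16.5
G1 X19.6 Y25.8
G1 X7.8 Y25.9
G1 X0.4 Y16.7
G1 X2.9 Y5.2
G1 X13.5 Y0.0
G1 X24.2 Y5.1
G1 X26.9 Y16.5
; layer 7
G0 Z22.2
G0 X26.9 Y16.5
G1 X19.6 Y25.8
G1 X7.8 Y25.9
G1 X0.4 Y16.7
G1 X2.9 Y5.2
G1 X13.5 Y0.0
G1 X24.2 Y5.1
G1 X26.9 Y16.5
M2 ; end

The solid is a regular 7-sided prism (a cylinder approximated with 7 flat sides), circumscribed radius ≈ 13.6 mm, height ≈ 22.2 mm. Slicing at Δz = 3.2 mm — 7 equal slices spanning the solid's height, so layer i sits at z = i·h/7 — gives 7 non-empty perimeters. Each is a 7-segment closed polygon; G0 lifts to the layer z and rapids to the start vertex, then G1 traces the edges.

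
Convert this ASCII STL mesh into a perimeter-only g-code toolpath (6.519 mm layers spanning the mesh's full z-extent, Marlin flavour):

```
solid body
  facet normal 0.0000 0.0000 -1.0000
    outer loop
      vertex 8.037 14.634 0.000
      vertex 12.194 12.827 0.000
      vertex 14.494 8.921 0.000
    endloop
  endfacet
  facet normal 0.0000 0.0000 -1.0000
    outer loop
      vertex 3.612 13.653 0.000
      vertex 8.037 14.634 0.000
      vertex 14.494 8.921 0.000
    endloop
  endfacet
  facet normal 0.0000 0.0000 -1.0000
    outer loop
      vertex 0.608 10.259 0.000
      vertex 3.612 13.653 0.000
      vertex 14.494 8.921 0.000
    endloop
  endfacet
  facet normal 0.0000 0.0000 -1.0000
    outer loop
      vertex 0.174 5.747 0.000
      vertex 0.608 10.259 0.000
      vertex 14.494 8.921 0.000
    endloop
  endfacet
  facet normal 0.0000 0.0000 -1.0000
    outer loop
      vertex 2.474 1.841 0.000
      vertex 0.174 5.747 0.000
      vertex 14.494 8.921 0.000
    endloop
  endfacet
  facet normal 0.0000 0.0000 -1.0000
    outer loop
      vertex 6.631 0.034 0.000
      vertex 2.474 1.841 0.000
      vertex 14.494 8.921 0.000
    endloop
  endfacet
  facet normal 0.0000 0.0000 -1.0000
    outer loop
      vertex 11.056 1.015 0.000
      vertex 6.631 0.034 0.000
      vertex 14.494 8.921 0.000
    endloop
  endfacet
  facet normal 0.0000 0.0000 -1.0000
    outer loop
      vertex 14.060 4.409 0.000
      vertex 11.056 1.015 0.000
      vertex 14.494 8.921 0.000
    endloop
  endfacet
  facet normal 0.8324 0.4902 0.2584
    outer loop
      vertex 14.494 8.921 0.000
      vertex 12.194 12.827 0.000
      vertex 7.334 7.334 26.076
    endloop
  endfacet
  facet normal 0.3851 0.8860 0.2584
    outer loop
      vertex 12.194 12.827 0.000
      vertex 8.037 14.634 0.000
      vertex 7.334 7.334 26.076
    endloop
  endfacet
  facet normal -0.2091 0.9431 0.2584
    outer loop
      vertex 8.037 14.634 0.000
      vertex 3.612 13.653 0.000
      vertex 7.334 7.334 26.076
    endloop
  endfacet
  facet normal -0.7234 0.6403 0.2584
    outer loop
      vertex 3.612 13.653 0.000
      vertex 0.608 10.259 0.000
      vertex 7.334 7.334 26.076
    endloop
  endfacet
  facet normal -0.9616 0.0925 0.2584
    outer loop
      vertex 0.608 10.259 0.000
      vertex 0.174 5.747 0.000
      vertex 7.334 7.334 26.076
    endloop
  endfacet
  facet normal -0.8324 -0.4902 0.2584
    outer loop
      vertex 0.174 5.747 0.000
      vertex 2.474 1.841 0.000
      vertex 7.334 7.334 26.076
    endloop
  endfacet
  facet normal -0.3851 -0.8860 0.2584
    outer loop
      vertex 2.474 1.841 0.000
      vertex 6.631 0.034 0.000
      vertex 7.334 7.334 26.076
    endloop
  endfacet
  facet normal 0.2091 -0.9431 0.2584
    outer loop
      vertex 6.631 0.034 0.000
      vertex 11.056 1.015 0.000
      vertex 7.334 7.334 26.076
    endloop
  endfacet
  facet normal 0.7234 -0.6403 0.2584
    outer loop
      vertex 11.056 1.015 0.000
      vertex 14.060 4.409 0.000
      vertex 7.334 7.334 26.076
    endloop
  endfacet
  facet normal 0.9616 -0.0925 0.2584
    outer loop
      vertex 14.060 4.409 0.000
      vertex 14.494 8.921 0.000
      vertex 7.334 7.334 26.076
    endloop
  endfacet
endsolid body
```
; perimeter-only toolpath
G21 ; units = mm
G90 ; absolute positioning
G28 ; home
; layer 1
G0 Z6.519
G0 X12.704 Y8.524
G1 X10.979 Y11.454
G1 X7.861 Y12.809
G1 X4.543 Y12.073
G1 X2.289 Y9.528
G1 X1.964 Y6.144
G1 X3.689 Y3.214
G1 X6.807 Y1.859
G1 X10.125 Y2.595
G1 X12.378 Y5.140
G1 X12.704 Y8.524
; layer 2
G0 Z13.038
G0 X10.914 Y8.127
G1 X9.764 Y10.081
G1 X7.686 Y10.984
G1 X5.473 Y10.494
G1 X3.971 Y8.796
G1 X3.754 Y6.540
G1 X4.904 Y4.587
G1 X6.982 Y3.684
G1 X9.195 Y4.175
G1 X10.697 Y5.871
G1 X10.914 Y8.127
; layer 3
G0 Z19.557
G0 X9.124 Y7.731
G1 X8.549 Y8.707
G1 X7.510 Y9.159
G1 X6.404 Y8.914
G1 X5.653 Y8.065
G1 X5.544 Y6.937
G1 X6.119 Y5.961
G1 X7.158 Y5.509
G1 X8.264 Y5.754
G1 X9.015 Y6.603
G1 X9.124 Y7.731
M2 ; end

The solid is a regular 10-sided pyramid, base circumscribed radius ≈ 7.33 mm, apex at z ≈ 26.1 mm. Slicing at Δz = 6.519 mm — 4 equal slices spanning the solid's height, so layer i sits at z = i·h/4 — gives 3 non-empty perimeters. Each is a 10-segment closed polygon; G0 lifts to the layer z and rapids to the start vertex, then G1 traces the edges. The cross-section shrinks linearly with z (the slice at the apex is degenerate and omitted).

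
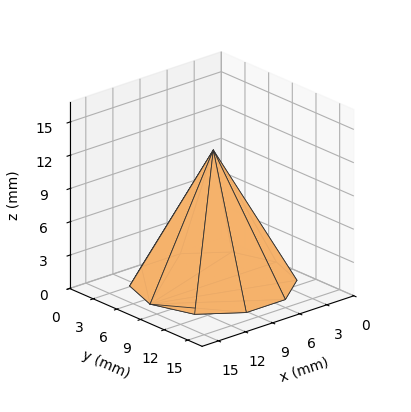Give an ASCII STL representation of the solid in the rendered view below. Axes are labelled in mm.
Reading the render: the shape is a regular 10-sided pyramid, base circumscribed radius ≈ 7 mm, apex at z ≈ 12 mm (dimensions read to the nearest mm from the axis ticks). For the STL, each face is triangulated and given an outward normal.

solid part
  facet normal 0.0000 0.0000 -1.0000
    outer loop
      vertex 9.163 13.657 0.000
      vertex 12.663 11.114 0.000
      vertex 14.000 7.000 0.000
    endloop
  endfacet
  facet normal 0.0000 0.0000 -1.0000
    outer loop
      vertex 4.837 13.657 0.000
      vertex 9.163 13.657 0.000
      vertex 14.000 7.000 0.000
    endloop
  endfacet
  facet normal 0.0000 0.0000 -1.0000
    outer loop
      vertex 1.337 11.114 0.000
      vertex 4.837 13.657 0.000
      vertex 14.000 7.000 0.000
    endloop
  endfacet
  facet normal 0.0000 0.0000 -1.0000
    outer loop
      vertex 0.000 7.000 0.000
      vertex 1.337 11.114 0.000
      vertex 14.000 7.000 0.000
    endloop
  endfacet
  facet normal 0.0000 0.0000 -1.0000
    outer loop
      vertex 1.337 2.886 0.000
      vertex 0.000 7.000 0.000
      vertex 14.000 7.000 0.000
    endloop
  endfacet
  facet normal 0.0000 0.0000 -1.0000
    outer loop
      vertex 4.837 0.343 0.000
      vertex 1.337 2.886 0.000
      vertex 14.000 7.000 0.000
    endloop
  endfacet
  facet normal 0.0000 0.0000 -1.0000
    outer loop
      vertex 9.163 0.343 0.000
      vertex 4.837 0.343 0.000
      vertex 14.000 7.000 0.000
    endloop
  endfacet
  facet normal 0.0000 0.0000 -1.0000
    outer loop
      vertex 12.663 2.886 0.000
      vertex 9.163 0.343 0.000
      vertex 14.000 7.000 0.000
    endloop
  endfacet
  facet normal 0.8316 0.2703 0.4851
    outer loop
      vertex 14.000 7.000 0.000
      vertex 12.663 11.114 0.000
      vertex 7.000 7.000 12.000
    endloop
  endfacet
  facet normal 0.5140 0.7074 0.4851
    outer loop
      vertex 12.663 11.114 0.000
      vertex 9.163 13.657 0.000
      vertex 7.000 7.000 12.000
    endloop
  endfacet
  facet normal 0.0000 0.8745 0.4851
    outer loop
      vertex 9.163 13.657 0.000
      vertex 4.837 13.657 0.000
      vertex 7.000 7.000 12.000
    endloop
  endfacet
  facet normal -0.5140 0.7074 0.4851
    outer loop
      vertex 4.837 13.657 0.000
      vertex 1.337 11.114 0.000
      vertex 7.000 7.000 12.000
    endloop
  endfacet
  facet normal -0.8316 0.2703 0.4851
    outer loop
      vertex 1.337 11.114 0.000
      vertex 0.000 7.000 0.000
      vertex 7.000 7.000 12.000
    endloop
  endfacet
  facet normal -0.8316 -0.2703 0.4851
    outer loop
      vertex 0.000 7.000 0.000
      vertex 1.337 2.886 0.000
      vertex 7.000 7.000 12.000
    endloop
  endfacet
  facet normal -0.5140 -0.7074 0.4851
    outer loop
      vertex 1.337 2.886 0.000
      vertex 4.837 0.343 0.000
      vertex 7.000 7.000 12.000
    endloop
  endfacet
  facet normal 0.0000 -0.8745 0.4851
    outer loop
      vertex 4.837 0.343 0.000
      vertex 9.163 0.343 0.000
      vertex 7.000 7.000 12.000
    endloop
  endfacet
  facet normal 0.5140 -0.7074 0.4851
    outer loop
      vertex 9.163 0.343 0.000
      vertex 12.663 2.886 0.000
      vertex 7.000 7.000 12.000
    endloop
  endfacet
  facet normal 0.8316 -0.2703 0.4851
    outer loop
      vertex 12.663 2.886 0.000
      vertex 14.000 7.000 0.000
      vertex 7.000 7.000 12.000
    endloop
  endfacet
endsolid part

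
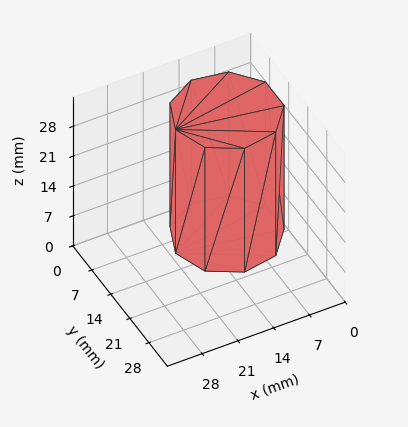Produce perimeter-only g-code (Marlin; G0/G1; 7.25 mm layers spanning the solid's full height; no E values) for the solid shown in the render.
Reading the render: the shape is a regular 9-sided prism (a cylinder approximated with 9 flat sides), circumscribed radius ≈ 10 mm, height ≈ 29 mm (dimensions read to the nearest mm from the axis ticks). For the g-code, the solid's height is divided into equal slices at the stated Δz and each level perimeter traced with G1 moves after a G0 lift.

; perimeter-only toolpath
G21 ; units = mm
G90 ; absolute positioning
G28 ; home
; layer 1
G0 Z7.25
G0 X20.00 Y10.00
G1 X17.66 Y16.43
G1 X11.74 Y19.85
G1 X5.00 Y18.66
G1 X0.60 Y13.42
G1 X0.60 Y6.58
G1 X5.00 Y1.34
G1 X11.74 Y0.15
G1 X17.66 Y3.57
G1 X20.00 Y10.00
; layer 2
G0 Z14.50
G0 X20.00 Y10.00
G1 X17.66 Y16.43
G1 X11.74 Y19.85
G1 X5.00 Y18.66
G1 X0.60 Y13.42
G1 X0.60 Y6.58
G1 X5.00 Y1.34
G1 X11.74 Y0.15
G1 X17.66 Y3.57
G1 X20.00 Y10.00
; layer 3
G0 Z21.75
G0 X20.00 Y10.00
G1 X17.66 Y16.43
G1 X11.74 Y19.85
G1 X5.00 Y18.66
G1 X0.60 Y13.42
G1 X0.60 Y6.58
G1 X5.00 Y1.34
G1 X11.74 Y0.15
G1 X17.66 Y3.57
G1 X20.00 Y10.00
; layer 4
G0 Z29.00
G0 X20.00 Y10.00
G1 X17.66 Y16.43
G1 X11.74 Y19.85
G1 X5.00 Y18.66
G1 X0.60 Y13.42
G1 X0.60 Y6.58
G1 X5.00 Y1.34
G1 X11.74 Y0.15
G1 X17.66 Y3.57
G1 X20.00 Y10.00
M2 ; end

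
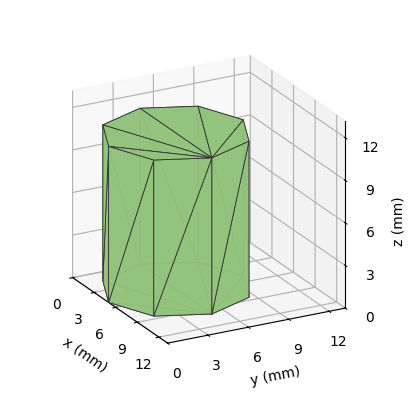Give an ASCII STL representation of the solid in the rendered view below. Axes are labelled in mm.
Reading the render: the shape is a regular 8-sided prism (a cylinder approximated with 8 flat sides), circumscribed radius ≈ 5 mm, height ≈ 11 mm (dimensions read to the nearest mm from the axis ticks). For the STL, each face is triangulated and given an outward normal.

solid part
  facet normal 0.0000 0.0000 -1.0000
    outer loop
      vertex 5.000 10.000 0.000
      vertex 8.536 8.536 0.000
      vertex 10.000 5.000 0.000
    endloop
  endfacet
  facet normal 0.0000 0.0000 -1.0000
    outer loop
      vertex 1.464 8.536 0.000
      vertex 5.000 10.000 0.000
      vertex 10.000 5.000 0.000
    endloop
  endfacet
  facet normal 0.0000 0.0000 -1.0000
    outer loop
      vertex 0.000 5.000 0.000
      vertex 1.464 8.536 0.000
      vertex 10.000 5.000 0.000
    endloop
  endfacet
  facet normal 0.0000 0.0000 -1.0000
    outer loop
      vertex 1.464 1.464 0.000
      vertex 0.000 5.000 0.000
      vertex 10.000 5.000 0.000
    endloop
  endfacet
  facet normal 0.0000 0.0000 -1.0000
    outer loop
      vertex 5.000 0.000 0.000
      vertex 1.464 1.464 0.000
      vertex 10.000 5.000 0.000
    endloop
  endfacet
  facet normal 0.0000 0.0000 -1.0000
    outer loop
      vertex 8.536 1.464 0.000
      vertex 5.000 0.000 0.000
      vertex 10.000 5.000 0.000
    endloop
  endfacet
  facet normal 0.0000 0.0000 1.0000
    outer loop
      vertex 10.000 5.000 11.000
      vertex 8.536 8.536 11.000
      vertex 5.000 10.000 11.000
    endloop
  endfacet
  facet normal 0.0000 0.0000 1.0000
    outer loop
      vertex 10.000 5.000 11.000
      vertex 5.000 10.000 11.000
      vertex 1.464 8.536 11.000
    endloop
  endfacet
  facet normal 0.0000 0.0000 1.0000
    outer loop
      vertex 10.000 5.000 11.000
      vertex 1.464 8.536 11.000
      vertex 0.000 5.000 11.000
    endloop
  endfacet
  facet normal 0.0000 0.0000 1.0000
    outer loop
      vertex 10.000 5.000 11.000
      vertex 0.000 5.000 11.000
      vertex 1.464 1.464 11.000
    endloop
  endfacet
  facet normal 0.0000 0.0000 1.0000
    outer loop
      vertex 10.000 5.000 11.000
      vertex 1.464 1.464 11.000
      vertex 5.000 0.000 11.000
    endloop
  endfacet
  facet normal 0.0000 0.0000 1.0000
    outer loop
      vertex 10.000 5.000 11.000
      vertex 5.000 0.000 11.000
      vertex 8.536 1.464 11.000
    endloop
  endfacet
  facet normal 0.9239 0.3825 0.0000
    outer loop
      vertex 10.000 5.000 0.000
      vertex 8.536 8.536 0.000
      vertex 8.536 8.536 11.000
    endloop
  endfacet
  facet normal 0.9239 0.3825 0.0000
    outer loop
      vertex 10.000 5.000 0.000
      vertex 8.536 8.536 11.000
      vertex 10.000 5.000 11.000
    endloop
  endfacet
  facet normal 0.3825 0.9239 0.0000
    outer loop
      vertex 8.536 8.536 0.000
      vertex 5.000 10.000 0.000
      vertex 5.000 10.000 11.000
    endloop
  endfacet
  facet normal 0.3825 0.9239 0.0000
    outer loop
      vertex 8.536 8.536 0.000
      vertex 5.000 10.000 11.000
      vertex 8.536 8.536 11.000
    endloop
  endfacet
  facet normal -0.3825 0.9239 0.0000
    outer loop
      vertex 5.000 10.000 0.000
      vertex 1.464 8.536 0.000
      vertex 1.464 8.536 11.000
    endloop
  endfacet
  facet normal -0.3825 0.9239 0.0000
    outer loop
      vertex 5.000 10.000 0.000
      vertex 1.464 8.536 11.000
      vertex 5.000 10.000 11.000
    endloop
  endfacet
  facet normal -0.9239 0.3825 0.0000
    outer loop
      vertex 1.464 8.536 0.000
      vertex 0.000 5.000 0.000
      vertex 0.000 5.000 11.000
    endloop
  endfacet
  facet normal -0.9239 0.3825 0.0000
    outer loop
      vertex 1.464 8.536 0.000
      vertex 0.000 5.000 11.000
      vertex 1.464 8.536 11.000
    endloop
  endfacet
  facet normal -0.9239 -0.3825 0.0000
    outer loop
      vertex 0.000 5.000 0.000
      vertex 1.464 1.464 0.000
      vertex 1.464 1.464 11.000
    endloop
  endfacet
  facet normal -0.9239 -0.3825 0.0000
    outer loop
      vertex 0.000 5.000 0.000
      vertex 1.464 1.464 11.000
      vertex 0.000 5.000 11.000
    endloop
  endfacet
  facet normal -0.3825 -0.9239 0.0000
    outer loop
      vertex 1.464 1.464 0.000
      vertex 5.000 0.000 0.000
      vertex 5.000 0.000 11.000
    endloop
  endfacet
  facet normal -0.3825 -0.9239 0.0000
    outer loop
      vertex 1.464 1.464 0.000
      vertex 5.000 0.000 11.000
      vertex 1.464 1.464 11.000
    endloop
  endfacet
  facet normal 0.3825 -0.9239 0.0000
    outer loop
      vertex 5.000 0.000 0.000
      vertex 8.536 1.464 0.000
      vertex 8.536 1.464 11.000
    endloop
  endfacet
  facet normal 0.3825 -0.9239 0.0000
    outer loop
      vertex 5.000 0.000 0.000
      vertex 8.536 1.464 11.000
      vertex 5.000 0.000 11.000
    endloop
  endfacet
  facet normal 0.9239 -0.3825 0.0000
    outer loop
      vertex 8.536 1.464 0.000
      vertex 10.000 5.000 0.000
      vertex 10.000 5.000 11.000
    endloop
  endfacet
  facet normal 0.9239 -0.3825 0.0000
    outer loop
      vertex 8.536 1.464 0.000
      vertex 10.000 5.000 11.000
      vertex 8.536 1.464 11.000
    endloop
  endfacet
endsolid part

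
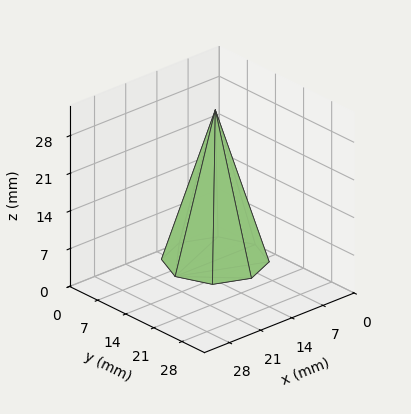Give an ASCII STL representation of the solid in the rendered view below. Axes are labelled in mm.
Reading the render: the shape is a regular 8-sided pyramid, base circumscribed radius ≈ 9 mm, apex at z ≈ 28 mm (dimensions read to the nearest mm from the axis ticks). For the STL, each face is triangulated and given an outward normal.

solid part
  facet normal 0.0000 0.0000 -1.0000
    outer loop
      vertex 9.00 18.00 0.00
      vertex 15.36 15.36 0.00
      vertex 18.00 9.00 0.00
    endloop
  endfacet
  facet normal 0.0000 0.0000 -1.0000
    outer loop
      vertex 2.64 15.36 0.00
      vertex 9.00 18.00 0.00
      vertex 18.00 9.00 0.00
    endloop
  endfacet
  facet normal 0.0000 0.0000 -1.0000
    outer loop
      vertex 0.00 9.00 0.00
      vertex 2.64 15.36 0.00
      vertex 18.00 9.00 0.00
    endloop
  endfacet
  facet normal 0.0000 0.0000 -1.0000
    outer loop
      vertex 2.64 2.64 0.00
      vertex 0.00 9.00 0.00
      vertex 18.00 9.00 0.00
    endloop
  endfacet
  facet normal 0.0000 0.0000 -1.0000
    outer loop
      vertex 9.00 0.00 0.00
      vertex 2.64 2.64 0.00
      vertex 18.00 9.00 0.00
    endloop
  endfacet
  facet normal 0.0000 0.0000 -1.0000
    outer loop
      vertex 15.36 2.64 0.00
      vertex 9.00 0.00 0.00
      vertex 18.00 9.00 0.00
    endloop
  endfacet
  facet normal 0.8854 0.3675 0.2846
    outer loop
      vertex 18.00 9.00 0.00
      vertex 15.36 15.36 0.00
      vertex 9.00 9.00 28.00
    endloop
  endfacet
  facet normal 0.3675 0.8854 0.2846
    outer loop
      vertex 15.36 15.36 0.00
      vertex 9.00 18.00 0.00
      vertex 9.00 9.00 28.00
    endloop
  endfacet
  facet normal -0.3675 0.8854 0.2846
    outer loop
      vertex 9.00 18.00 0.00
      vertex 2.64 15.36 0.00
      vertex 9.00 9.00 28.00
    endloop
  endfacet
  facet normal -0.8854 0.3675 0.2846
    outer loop
      vertex 2.64 15.36 0.00
      vertex 0.00 9.00 0.00
      vertex 9.00 9.00 28.00
    endloop
  endfacet
  facet normal -0.8854 -0.3675 0.2846
    outer loop
      vertex 0.00 9.00 0.00
      vertex 2.64 2.64 0.00
      vertex 9.00 9.00 28.00
    endloop
  endfacet
  facet normal -0.3675 -0.8854 0.2846
    outer loop
      vertex 2.64 2.64 0.00
      vertex 9.00 0.00 0.00
      vertex 9.00 9.00 28.00
    endloop
  endfacet
  facet normal 0.3675 -0.8854 0.2846
    outer loop
      vertex 9.00 0.00 0.00
      vertex 15.36 2.64 0.00
      vertex 9.00 9.00 28.00
    endloop
  endfacet
  facet normal 0.8854 -0.3675 0.2846
    outer loop
      vertex 15.36 2.64 0.00
      vertex 18.00 9.00 0.00
      vertex 9.00 9.00 28.00
    endloop
  endfacet
endsolid part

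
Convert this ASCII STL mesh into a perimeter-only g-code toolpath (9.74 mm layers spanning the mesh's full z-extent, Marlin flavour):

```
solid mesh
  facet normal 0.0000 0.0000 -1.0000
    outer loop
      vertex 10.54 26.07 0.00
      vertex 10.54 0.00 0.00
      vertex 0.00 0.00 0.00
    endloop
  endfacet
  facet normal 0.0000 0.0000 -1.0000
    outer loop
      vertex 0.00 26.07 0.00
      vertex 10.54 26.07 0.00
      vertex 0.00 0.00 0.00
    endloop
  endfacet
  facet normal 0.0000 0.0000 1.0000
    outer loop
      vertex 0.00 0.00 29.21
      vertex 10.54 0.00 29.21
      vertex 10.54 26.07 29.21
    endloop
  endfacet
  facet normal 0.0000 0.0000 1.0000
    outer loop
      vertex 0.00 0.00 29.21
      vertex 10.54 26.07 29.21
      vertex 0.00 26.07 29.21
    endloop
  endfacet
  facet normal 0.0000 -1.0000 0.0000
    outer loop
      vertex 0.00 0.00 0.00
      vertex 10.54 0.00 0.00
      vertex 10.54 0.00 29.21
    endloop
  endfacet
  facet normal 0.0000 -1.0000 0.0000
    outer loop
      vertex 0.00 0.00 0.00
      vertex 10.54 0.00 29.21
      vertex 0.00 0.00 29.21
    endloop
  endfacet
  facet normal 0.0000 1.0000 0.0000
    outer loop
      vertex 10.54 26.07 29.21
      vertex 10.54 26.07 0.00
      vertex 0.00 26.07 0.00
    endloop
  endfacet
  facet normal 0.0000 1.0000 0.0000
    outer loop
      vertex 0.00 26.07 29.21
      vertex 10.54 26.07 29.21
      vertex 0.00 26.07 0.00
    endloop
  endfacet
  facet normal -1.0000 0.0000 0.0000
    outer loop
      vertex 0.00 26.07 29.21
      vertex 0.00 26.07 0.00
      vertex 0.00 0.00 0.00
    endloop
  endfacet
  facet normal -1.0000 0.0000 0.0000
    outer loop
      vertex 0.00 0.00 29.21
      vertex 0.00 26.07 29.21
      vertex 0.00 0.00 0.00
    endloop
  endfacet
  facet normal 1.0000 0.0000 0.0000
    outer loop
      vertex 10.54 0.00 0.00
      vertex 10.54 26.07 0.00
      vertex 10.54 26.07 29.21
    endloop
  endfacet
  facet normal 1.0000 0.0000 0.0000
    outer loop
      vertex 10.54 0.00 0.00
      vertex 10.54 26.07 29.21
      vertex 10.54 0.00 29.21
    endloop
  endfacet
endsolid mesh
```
; perimeter-only toolpath
G21 ; units = mm
G90 ; absolute positioning
G28 ; home
; layer 1
G0 Z9.74
G0 X0.00 Y0.00
G1 X10.54 Y0.00
G1 X10.54 Y26.07
G1 X0.00 Y26.07
G1 X0.00 Y0.00
; layer 2
G0 Z19.47
G0 X0.00 Y0.00
G1 X10.54 Y0.00
G1 X10.54 Y26.07
G1 X0.00 Y26.07
G1 X0.00 Y0.00
; layer 3
G0 Z29.21
G0 X0.00 Y0.00
G1 X10.54 Y0.00
G1 X10.54 Y26.07
G1 X0.00 Y26.07
G1 X0.00 Y0.00
M2 ; end

The solid is a rectangular box, roughly 10.5 × 26.1 mm footprint and 29.2 mm tall. Slicing at Δz = 9.74 mm — 3 equal slices spanning the solid's height, so layer i sits at z = i·h/3 — gives 3 non-empty perimeters. Each is a 4-segment closed polygon; G0 lifts to the layer z and rapids to the start vertex, then G1 traces the edges.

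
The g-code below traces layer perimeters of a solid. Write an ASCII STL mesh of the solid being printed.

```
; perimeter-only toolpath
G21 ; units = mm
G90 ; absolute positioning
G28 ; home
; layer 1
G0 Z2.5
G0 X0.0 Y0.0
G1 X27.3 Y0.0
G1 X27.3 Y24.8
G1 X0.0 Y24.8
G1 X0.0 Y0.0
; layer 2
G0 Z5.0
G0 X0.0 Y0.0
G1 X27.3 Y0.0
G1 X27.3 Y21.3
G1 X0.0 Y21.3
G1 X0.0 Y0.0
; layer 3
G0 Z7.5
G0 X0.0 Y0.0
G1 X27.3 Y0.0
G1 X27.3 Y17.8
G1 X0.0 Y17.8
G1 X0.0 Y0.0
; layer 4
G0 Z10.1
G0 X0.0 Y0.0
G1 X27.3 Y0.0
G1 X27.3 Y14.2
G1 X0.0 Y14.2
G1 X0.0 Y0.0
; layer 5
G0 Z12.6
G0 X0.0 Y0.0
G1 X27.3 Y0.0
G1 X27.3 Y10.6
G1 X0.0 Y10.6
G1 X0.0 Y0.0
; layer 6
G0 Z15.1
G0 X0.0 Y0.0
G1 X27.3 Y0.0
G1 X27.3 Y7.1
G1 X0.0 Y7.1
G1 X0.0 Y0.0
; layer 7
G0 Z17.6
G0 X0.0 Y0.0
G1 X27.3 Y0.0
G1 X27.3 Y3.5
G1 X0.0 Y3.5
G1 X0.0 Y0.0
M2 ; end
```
solid part
  facet normal 0.0000 0.0000 -1.0000
    outer loop
      vertex 27.3 28.4 0.0
      vertex 27.3 0.0 0.0
      vertex 0.0 0.0 0.0
    endloop
  endfacet
  facet normal 0.0000 0.0000 -1.0000
    outer loop
      vertex 0.0 28.4 0.0
      vertex 27.3 28.4 0.0
      vertex 0.0 0.0 0.0
    endloop
  endfacet
  facet normal 0.0000 -1.0000 0.0000
    outer loop
      vertex 0.0 0.0 0.0
      vertex 27.3 0.0 0.0
      vertex 27.3 0.0 20.1
    endloop
  endfacet
  facet normal 0.0000 -1.0000 0.0000
    outer loop
      vertex 0.0 0.0 0.0
      vertex 27.3 0.0 20.1
      vertex 0.0 0.0 20.1
    endloop
  endfacet
  facet normal 0.0000 0.5777 0.8163
    outer loop
      vertex 0.0 0.0 20.1
      vertex 27.3 0.0 20.1
      vertex 27.3 28.4 0.0
    endloop
  endfacet
  facet normal 0.0000 0.5777 0.8163
    outer loop
      vertex 0.0 0.0 20.1
      vertex 27.3 28.4 0.0
      vertex 0.0 28.4 0.0
    endloop
  endfacet
  facet normal -1.0000 0.0000 0.0000
    outer loop
      vertex 0.0 0.0 20.1
      vertex 0.0 28.4 0.0
      vertex 0.0 0.0 0.0
    endloop
  endfacet
  facet normal 1.0000 0.0000 0.0000
    outer loop
      vertex 27.3 0.0 0.0
      vertex 27.3 28.4 0.0
      vertex 27.3 0.0 20.1
    endloop
  endfacet
endsolid part

The G0 Z moves step by Δz≈2.5 mm. The G1 loops shrink linearly with z, so the solid tapers from its base footprint up to z≈20.1. Closing with a flat bottom cap and the tapered top and triangulating gives 8 facets — a wedge (ramp): 27.3 × 28.4 mm base, rising to 20.1 mm along the y=0 edge and sloping linearly to z=0 at y=28.4.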